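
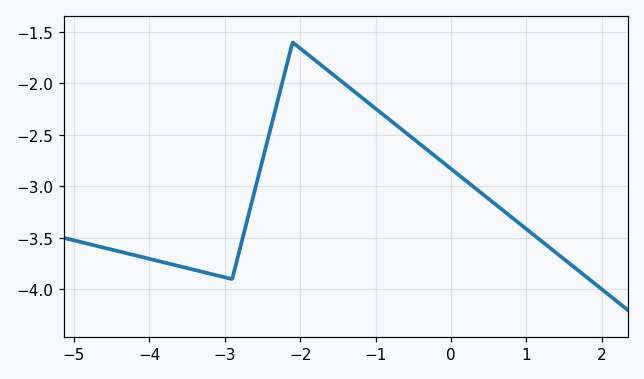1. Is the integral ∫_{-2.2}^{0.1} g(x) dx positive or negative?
negative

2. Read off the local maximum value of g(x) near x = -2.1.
-1.6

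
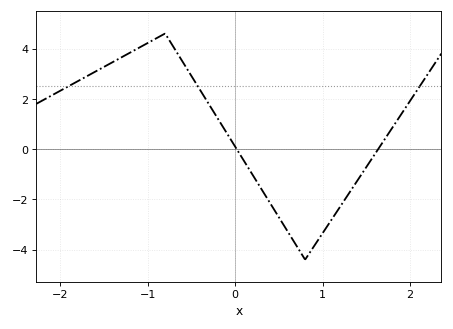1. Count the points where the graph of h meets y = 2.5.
3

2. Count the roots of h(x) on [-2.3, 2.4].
2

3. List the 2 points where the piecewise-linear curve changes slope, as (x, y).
(-0.8, 4.6); (0.8, -4.4)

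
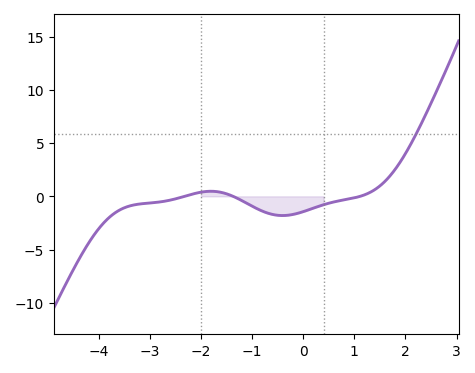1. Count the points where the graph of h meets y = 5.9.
1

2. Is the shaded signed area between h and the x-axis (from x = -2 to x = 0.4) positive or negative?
negative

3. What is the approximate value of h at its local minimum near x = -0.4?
-1.8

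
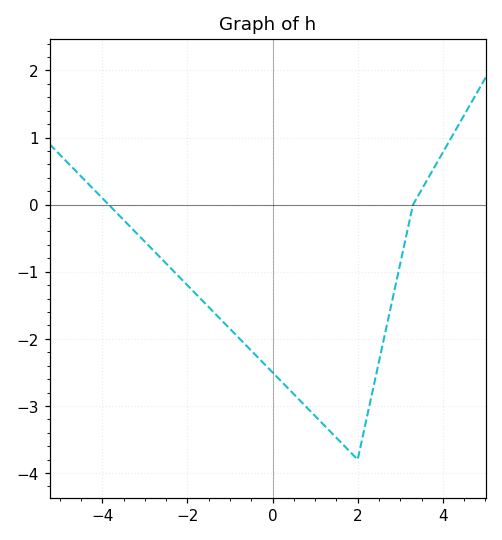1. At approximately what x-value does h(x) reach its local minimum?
2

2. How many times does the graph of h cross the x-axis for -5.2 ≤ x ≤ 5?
2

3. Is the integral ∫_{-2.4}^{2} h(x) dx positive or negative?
negative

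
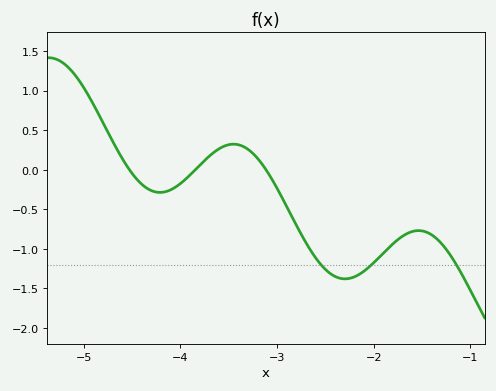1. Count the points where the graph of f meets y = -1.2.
3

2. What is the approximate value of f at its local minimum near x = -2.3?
-1.4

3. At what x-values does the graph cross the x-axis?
-4.5, -3.8, -3.1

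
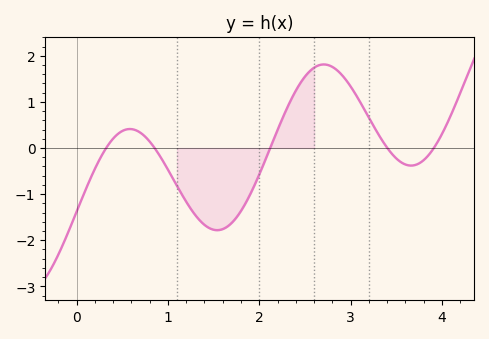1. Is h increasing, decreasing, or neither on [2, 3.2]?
neither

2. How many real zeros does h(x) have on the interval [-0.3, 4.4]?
5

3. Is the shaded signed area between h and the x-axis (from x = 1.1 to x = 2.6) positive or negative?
negative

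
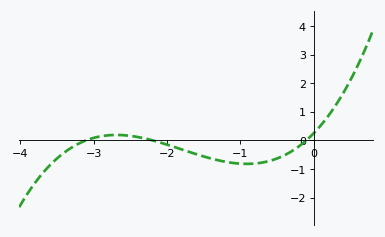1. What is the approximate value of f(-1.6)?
-0.486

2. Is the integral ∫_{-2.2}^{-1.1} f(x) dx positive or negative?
negative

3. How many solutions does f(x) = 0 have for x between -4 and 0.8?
3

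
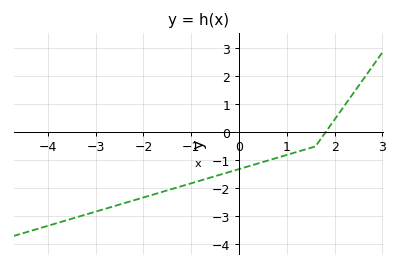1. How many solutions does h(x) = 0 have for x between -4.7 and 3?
1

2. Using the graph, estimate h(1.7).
-0.3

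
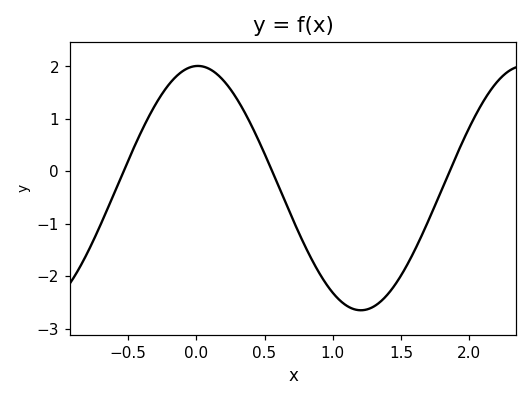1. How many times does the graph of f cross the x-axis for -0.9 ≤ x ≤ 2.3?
3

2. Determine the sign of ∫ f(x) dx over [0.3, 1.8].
negative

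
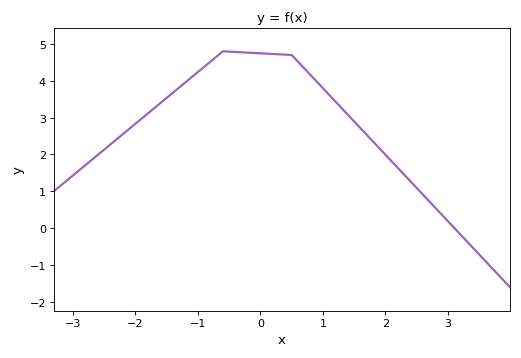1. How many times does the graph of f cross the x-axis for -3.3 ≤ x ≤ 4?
1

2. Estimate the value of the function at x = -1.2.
4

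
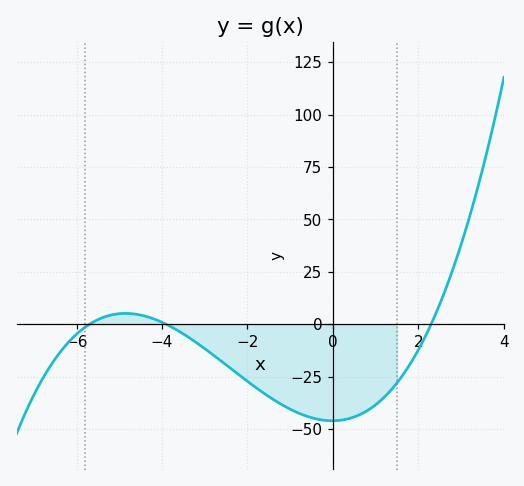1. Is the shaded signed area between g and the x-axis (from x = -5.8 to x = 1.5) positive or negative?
negative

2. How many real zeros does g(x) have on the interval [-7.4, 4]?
3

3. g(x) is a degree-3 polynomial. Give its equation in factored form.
y = 0.9(x + 5.7)(x + 3.9)(x - 2.3)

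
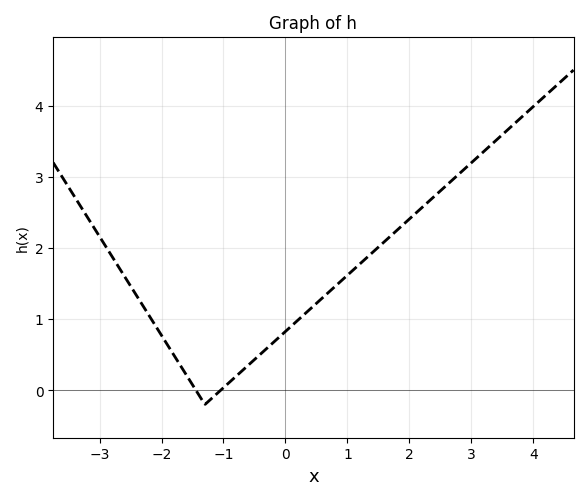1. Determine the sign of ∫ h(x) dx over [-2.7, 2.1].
positive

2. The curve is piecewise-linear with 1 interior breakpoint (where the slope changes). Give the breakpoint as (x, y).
(-1.3, -0.2)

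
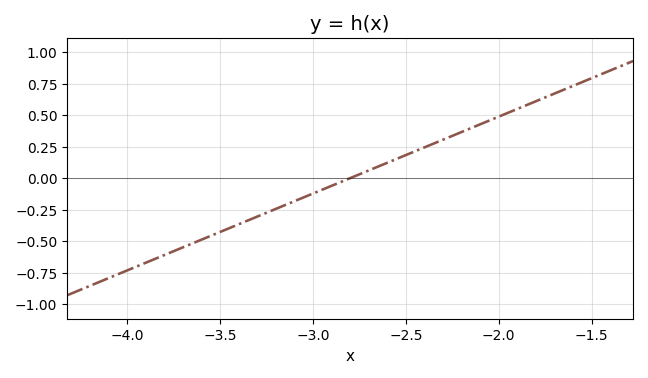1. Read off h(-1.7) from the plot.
0.671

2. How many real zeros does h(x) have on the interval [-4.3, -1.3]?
1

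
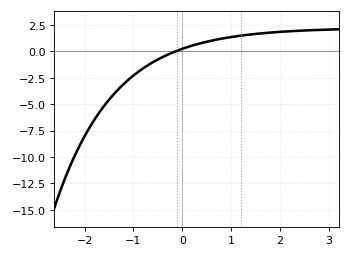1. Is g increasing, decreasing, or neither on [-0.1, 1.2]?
increasing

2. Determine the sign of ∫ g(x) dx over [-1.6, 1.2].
negative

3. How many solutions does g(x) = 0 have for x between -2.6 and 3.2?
1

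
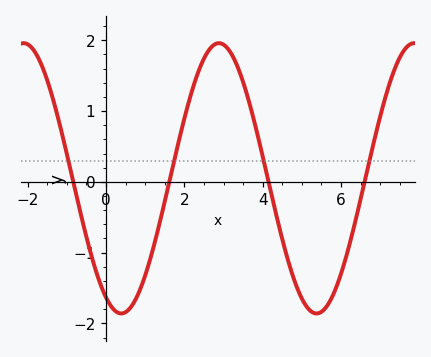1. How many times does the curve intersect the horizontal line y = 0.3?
4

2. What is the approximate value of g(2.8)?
1.9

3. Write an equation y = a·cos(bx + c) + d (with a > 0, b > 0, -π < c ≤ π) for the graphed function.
y = 1.91cos(1.3x + 2.7) + 0.05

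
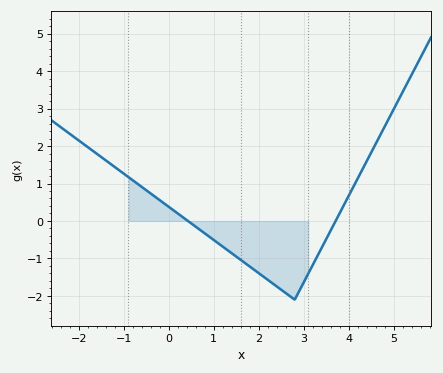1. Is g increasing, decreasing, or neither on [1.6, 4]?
neither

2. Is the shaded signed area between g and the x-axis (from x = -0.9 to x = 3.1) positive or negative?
negative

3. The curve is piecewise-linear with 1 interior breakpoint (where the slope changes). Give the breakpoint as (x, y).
(2.8, -2.1)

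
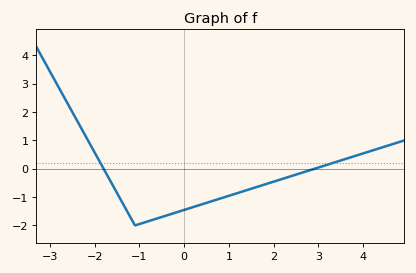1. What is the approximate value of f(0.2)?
-1.4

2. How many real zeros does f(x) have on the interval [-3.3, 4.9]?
2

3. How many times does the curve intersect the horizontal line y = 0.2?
2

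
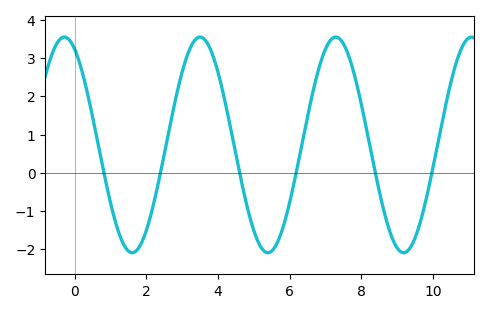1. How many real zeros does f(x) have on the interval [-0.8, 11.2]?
6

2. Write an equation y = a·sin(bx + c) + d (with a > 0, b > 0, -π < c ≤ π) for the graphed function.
y = 2.82sin(1.66x + 2.04) + 0.73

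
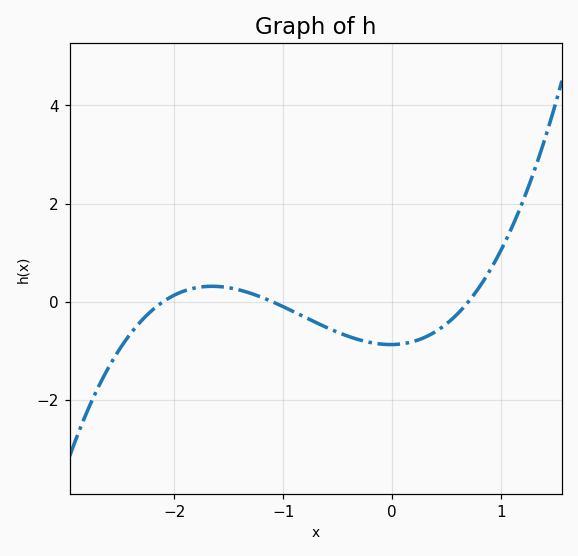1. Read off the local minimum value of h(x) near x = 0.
-0.8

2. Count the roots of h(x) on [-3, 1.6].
3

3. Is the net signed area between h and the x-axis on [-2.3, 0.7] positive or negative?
negative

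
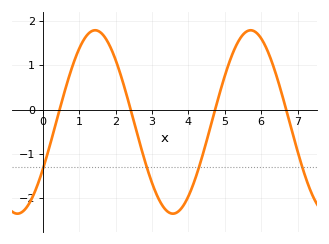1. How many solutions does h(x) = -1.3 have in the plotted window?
4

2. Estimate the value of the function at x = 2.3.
0.334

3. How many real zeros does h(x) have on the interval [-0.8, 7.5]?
4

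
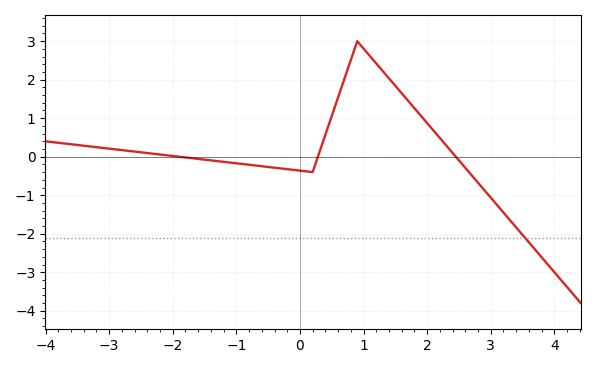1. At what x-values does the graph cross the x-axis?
-1.9, 0.282, 2.45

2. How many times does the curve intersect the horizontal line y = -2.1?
1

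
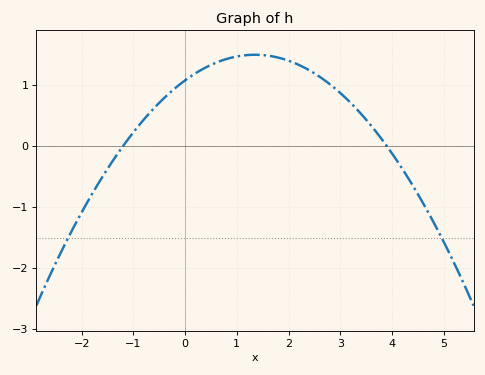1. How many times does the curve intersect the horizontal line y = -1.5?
2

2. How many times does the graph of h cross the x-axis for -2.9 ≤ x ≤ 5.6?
2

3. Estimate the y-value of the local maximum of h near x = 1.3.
1.5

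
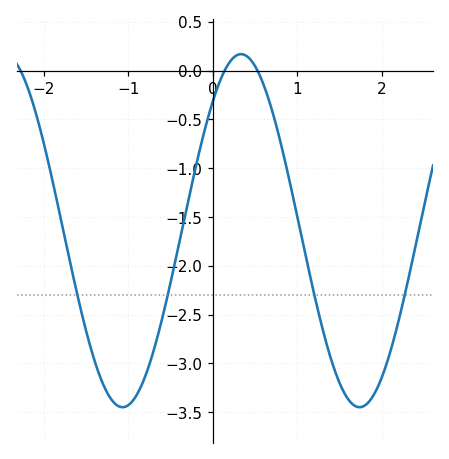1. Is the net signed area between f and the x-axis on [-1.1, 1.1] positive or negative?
negative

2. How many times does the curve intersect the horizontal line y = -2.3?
4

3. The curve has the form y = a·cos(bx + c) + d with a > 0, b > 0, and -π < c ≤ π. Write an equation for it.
y = 1.81cos(2.24x - 0.75) - 1.64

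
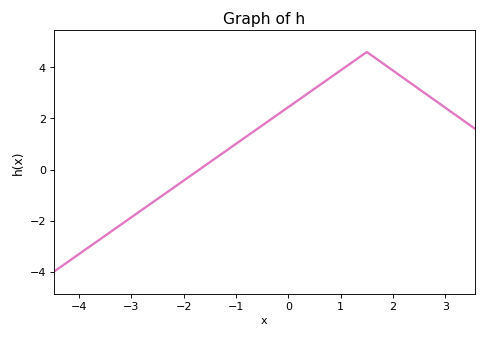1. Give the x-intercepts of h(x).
-1.8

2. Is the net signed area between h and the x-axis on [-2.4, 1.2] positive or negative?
positive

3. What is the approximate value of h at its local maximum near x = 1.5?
4.6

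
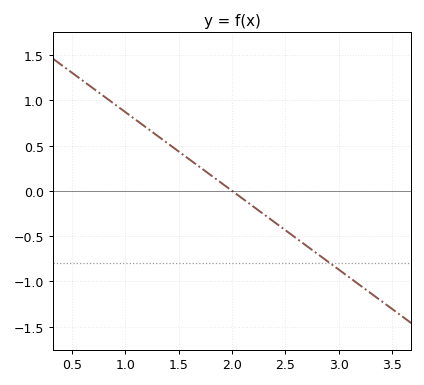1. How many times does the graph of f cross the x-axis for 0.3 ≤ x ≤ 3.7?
1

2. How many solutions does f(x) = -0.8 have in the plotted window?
1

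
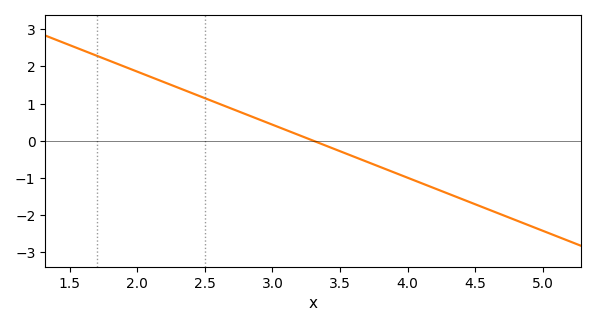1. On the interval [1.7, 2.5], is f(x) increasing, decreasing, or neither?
decreasing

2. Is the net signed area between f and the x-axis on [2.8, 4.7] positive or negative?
negative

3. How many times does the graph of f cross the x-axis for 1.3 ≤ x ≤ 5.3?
1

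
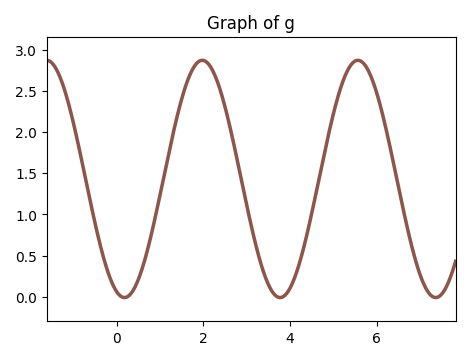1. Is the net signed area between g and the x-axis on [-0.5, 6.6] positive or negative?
positive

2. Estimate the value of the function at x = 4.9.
2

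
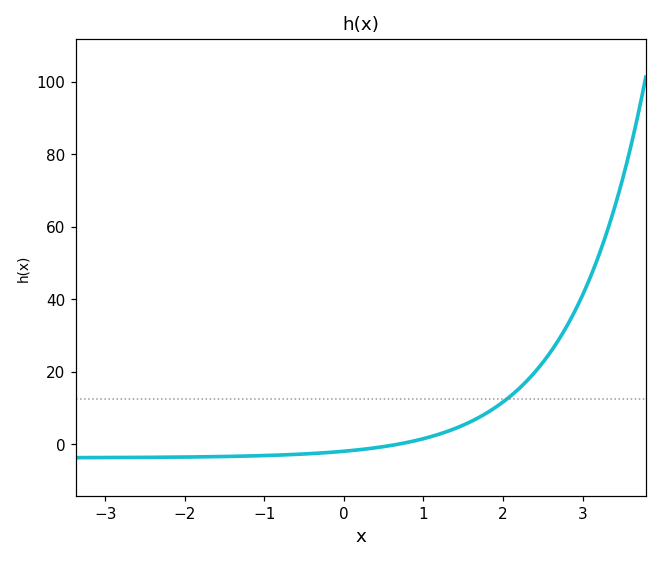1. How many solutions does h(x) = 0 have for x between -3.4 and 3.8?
1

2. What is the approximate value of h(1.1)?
2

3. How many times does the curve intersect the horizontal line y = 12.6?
1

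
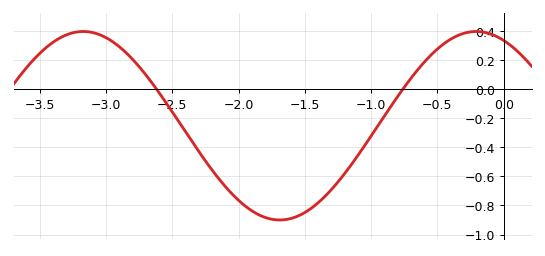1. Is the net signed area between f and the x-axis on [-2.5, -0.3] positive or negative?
negative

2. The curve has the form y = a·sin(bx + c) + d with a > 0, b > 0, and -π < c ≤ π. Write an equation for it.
y = 0.65sin(2.1x + 2) - 0.25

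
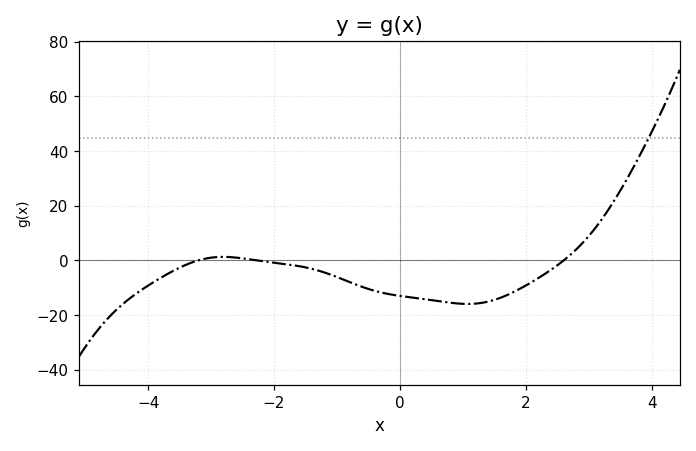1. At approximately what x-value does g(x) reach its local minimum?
1.07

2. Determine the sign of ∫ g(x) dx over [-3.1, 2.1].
negative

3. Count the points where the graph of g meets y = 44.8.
1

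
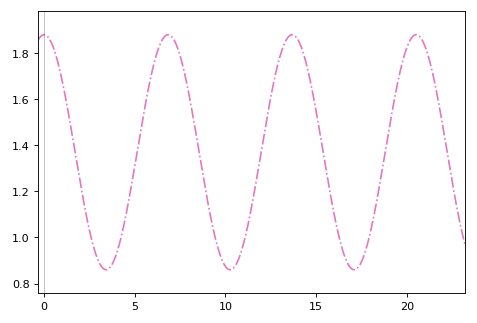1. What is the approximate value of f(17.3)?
0.87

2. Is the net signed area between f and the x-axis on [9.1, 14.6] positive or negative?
positive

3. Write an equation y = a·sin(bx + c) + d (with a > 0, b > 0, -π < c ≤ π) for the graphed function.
y = 0.51sin(0.92x + 1.56) + 1.37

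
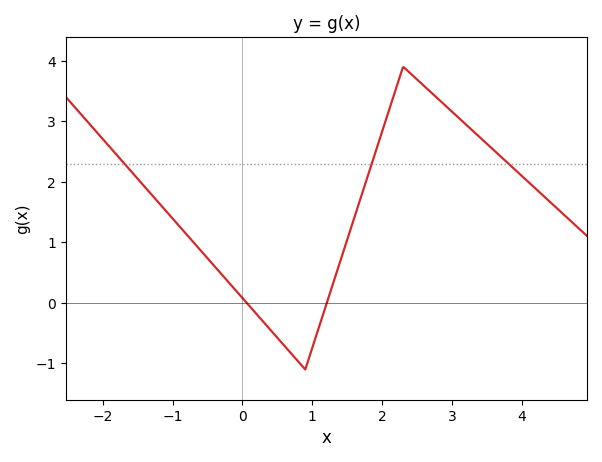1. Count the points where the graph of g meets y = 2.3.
3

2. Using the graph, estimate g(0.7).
-0.8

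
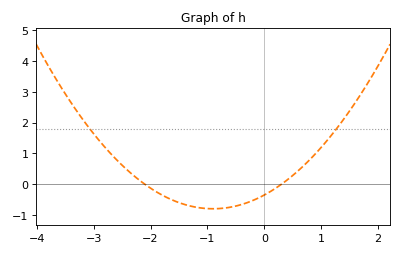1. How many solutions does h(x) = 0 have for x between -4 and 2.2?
2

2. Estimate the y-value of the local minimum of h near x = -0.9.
-0.792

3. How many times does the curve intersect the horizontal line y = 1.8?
2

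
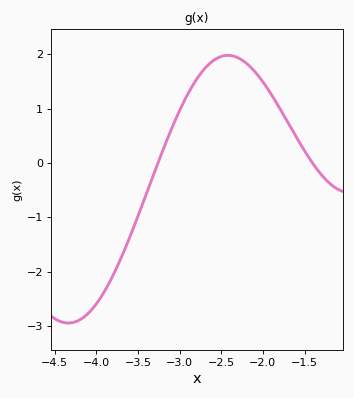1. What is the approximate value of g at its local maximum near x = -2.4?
1.98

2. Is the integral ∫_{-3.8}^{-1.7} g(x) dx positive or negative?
positive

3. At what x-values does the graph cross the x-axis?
-3.26, -1.4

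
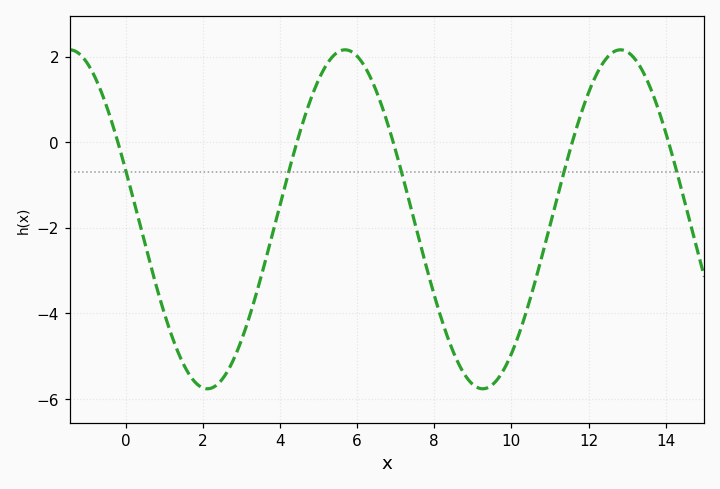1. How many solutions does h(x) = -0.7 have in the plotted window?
5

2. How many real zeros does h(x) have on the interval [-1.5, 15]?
5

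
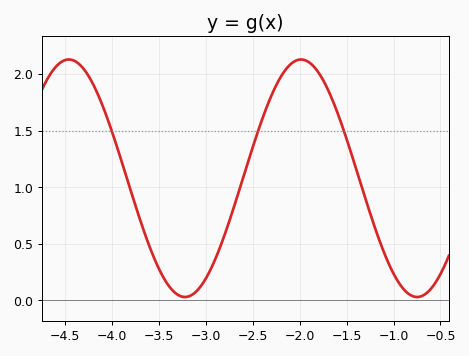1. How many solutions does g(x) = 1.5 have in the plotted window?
3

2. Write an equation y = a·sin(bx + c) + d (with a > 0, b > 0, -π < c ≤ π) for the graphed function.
y = 1.05sin(2.54x + 0.332) + 1.08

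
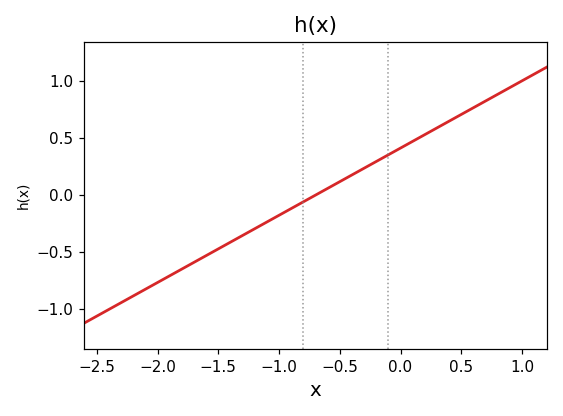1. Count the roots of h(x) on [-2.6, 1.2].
1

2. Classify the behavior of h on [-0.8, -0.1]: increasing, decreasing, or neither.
increasing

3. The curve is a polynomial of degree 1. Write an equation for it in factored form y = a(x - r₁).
y = 0.59(x + 0.7)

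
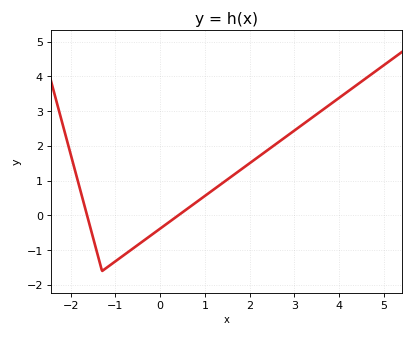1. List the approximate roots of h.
-1.63, 0.402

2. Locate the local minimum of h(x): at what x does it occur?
-1.3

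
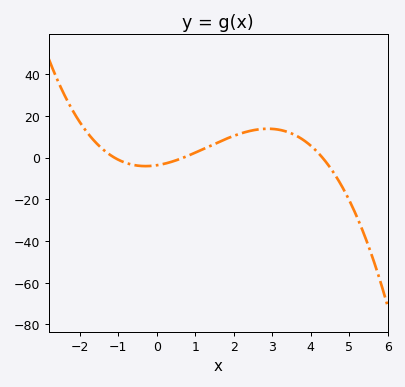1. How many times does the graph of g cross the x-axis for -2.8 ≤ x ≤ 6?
3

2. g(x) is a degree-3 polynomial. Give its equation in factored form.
y = -1.12(x + 1.1)(x - 0.7)(x - 4.3)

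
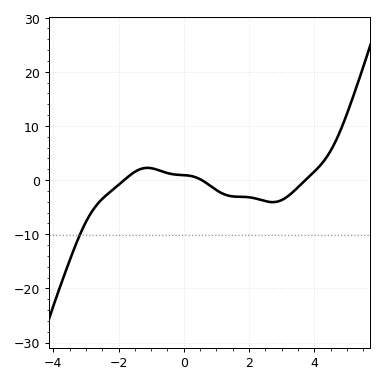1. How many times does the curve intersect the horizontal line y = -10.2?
1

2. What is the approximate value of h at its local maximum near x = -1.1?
2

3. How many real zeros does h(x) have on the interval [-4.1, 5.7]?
3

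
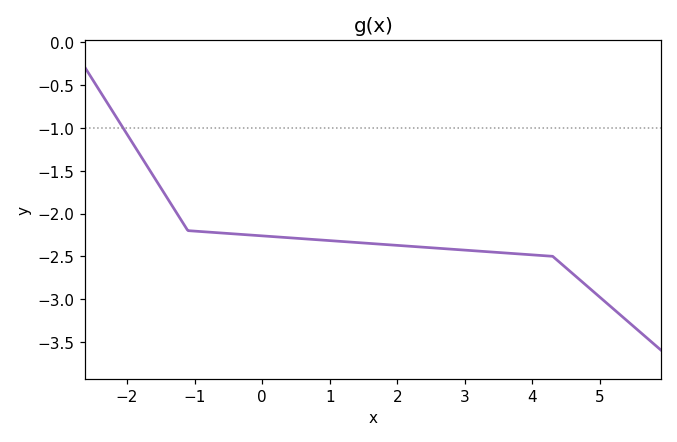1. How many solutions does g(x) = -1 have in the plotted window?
1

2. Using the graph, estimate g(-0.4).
-2.24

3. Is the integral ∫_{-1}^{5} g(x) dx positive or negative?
negative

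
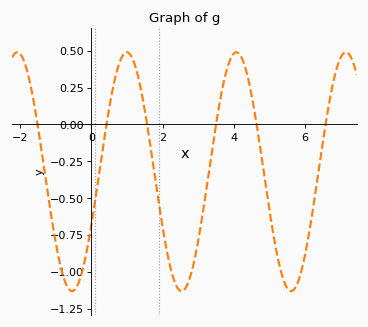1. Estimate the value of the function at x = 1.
0.48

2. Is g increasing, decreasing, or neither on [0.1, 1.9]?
neither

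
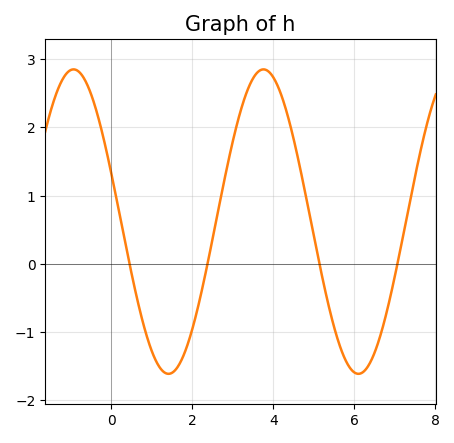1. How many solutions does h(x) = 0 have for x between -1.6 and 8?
4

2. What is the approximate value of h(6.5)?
-1.3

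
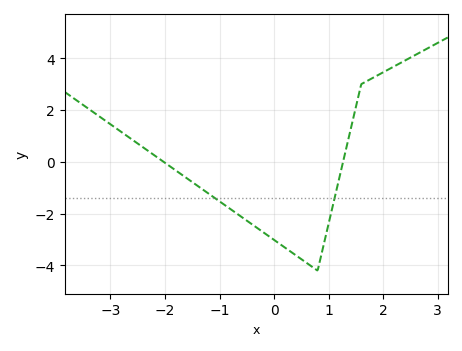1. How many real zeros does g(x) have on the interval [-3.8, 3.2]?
2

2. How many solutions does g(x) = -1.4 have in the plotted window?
2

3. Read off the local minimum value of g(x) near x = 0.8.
-4.2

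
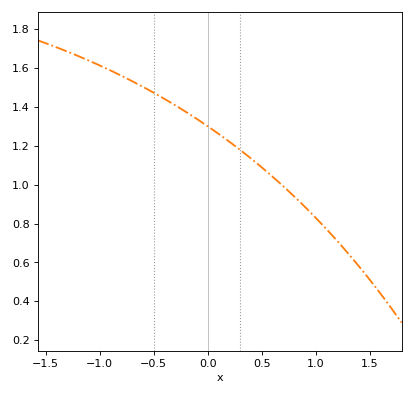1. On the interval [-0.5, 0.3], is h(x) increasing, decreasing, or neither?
decreasing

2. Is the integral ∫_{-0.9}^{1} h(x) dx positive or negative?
positive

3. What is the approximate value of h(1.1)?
0.77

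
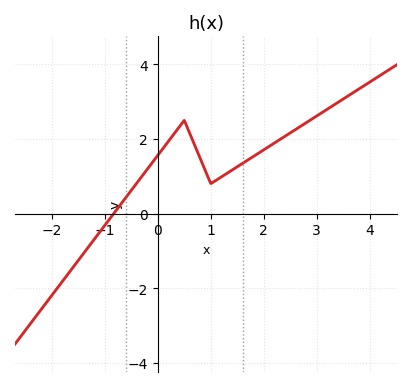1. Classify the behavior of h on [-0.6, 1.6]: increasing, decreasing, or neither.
neither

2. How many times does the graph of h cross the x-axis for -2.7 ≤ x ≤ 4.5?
1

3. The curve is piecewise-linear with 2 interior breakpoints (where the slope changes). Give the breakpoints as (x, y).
(0.5, 2.5); (1, 0.8)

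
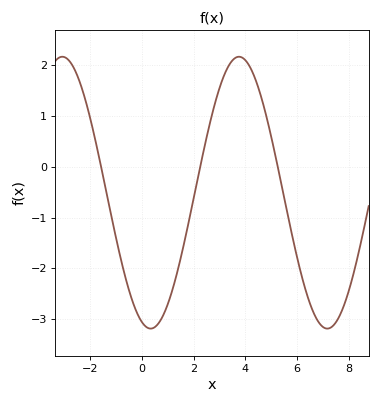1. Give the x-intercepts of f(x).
-1.58, 2.25, 5.25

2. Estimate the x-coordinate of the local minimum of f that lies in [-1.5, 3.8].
0.337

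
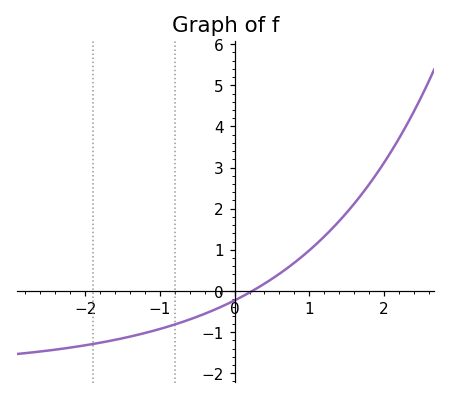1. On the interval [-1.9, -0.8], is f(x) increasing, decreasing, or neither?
increasing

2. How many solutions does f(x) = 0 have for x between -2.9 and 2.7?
1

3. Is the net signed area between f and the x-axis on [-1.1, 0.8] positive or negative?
negative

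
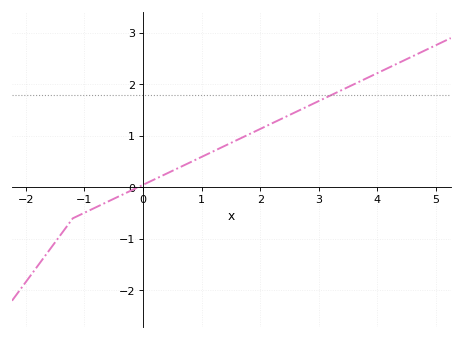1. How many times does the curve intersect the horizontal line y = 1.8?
1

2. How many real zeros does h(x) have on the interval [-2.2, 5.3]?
1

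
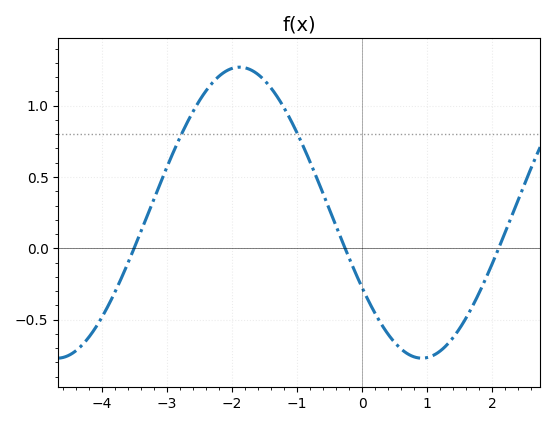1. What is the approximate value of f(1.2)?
-0.72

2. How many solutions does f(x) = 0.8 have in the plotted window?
2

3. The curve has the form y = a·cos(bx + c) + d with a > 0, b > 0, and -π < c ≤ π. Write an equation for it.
y = 1.02cos(1.12x + 2.11) + 0.25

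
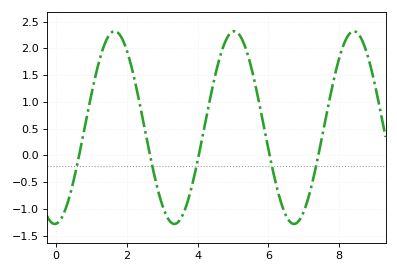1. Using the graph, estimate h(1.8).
2.26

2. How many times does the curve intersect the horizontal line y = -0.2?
5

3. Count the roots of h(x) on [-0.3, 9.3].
5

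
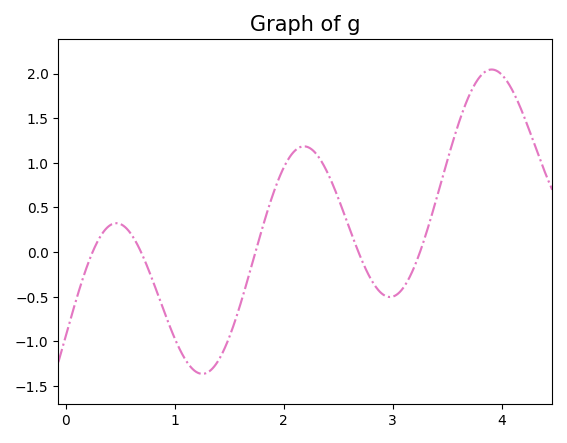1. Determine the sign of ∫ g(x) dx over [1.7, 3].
positive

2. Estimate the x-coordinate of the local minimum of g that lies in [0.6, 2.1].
1.25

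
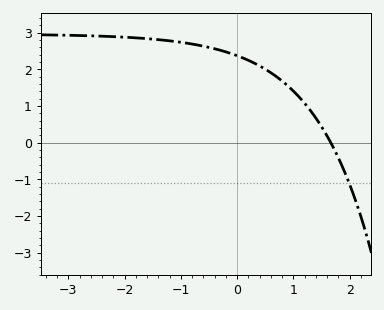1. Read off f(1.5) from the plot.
0.4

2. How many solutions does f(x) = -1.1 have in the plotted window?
1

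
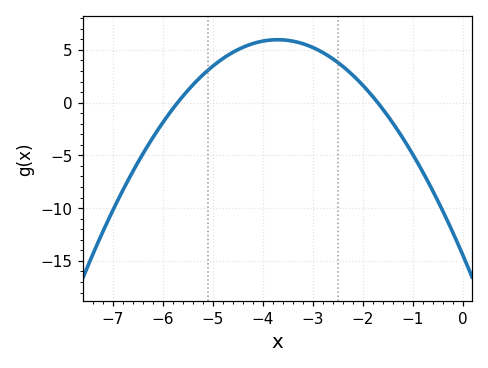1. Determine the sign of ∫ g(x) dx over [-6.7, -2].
positive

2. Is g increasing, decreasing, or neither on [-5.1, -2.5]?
neither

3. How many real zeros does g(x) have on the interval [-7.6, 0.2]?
2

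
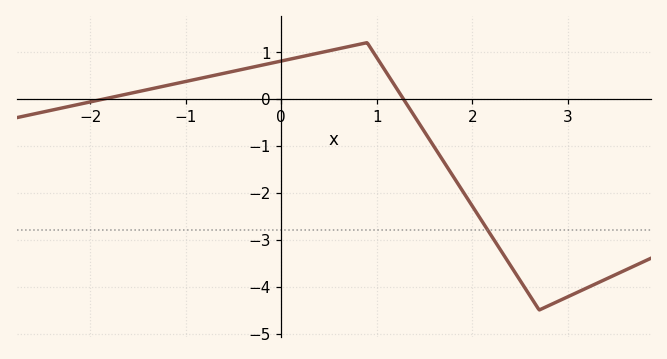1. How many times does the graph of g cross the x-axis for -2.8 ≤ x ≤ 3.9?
2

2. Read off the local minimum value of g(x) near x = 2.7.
-4.5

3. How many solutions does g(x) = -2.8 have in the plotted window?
1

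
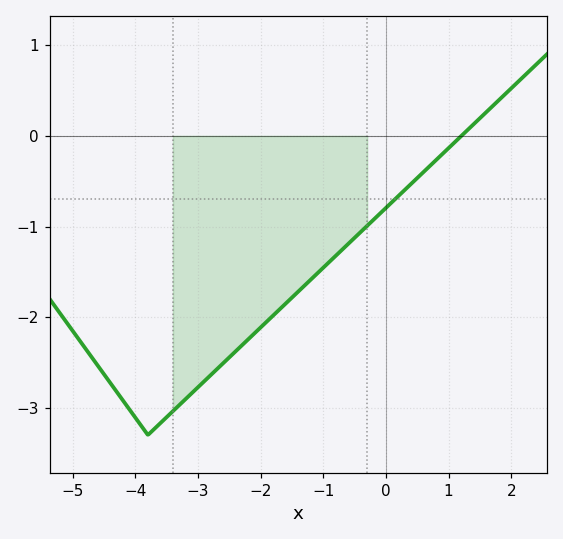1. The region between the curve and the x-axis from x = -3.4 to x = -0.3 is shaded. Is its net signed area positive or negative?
negative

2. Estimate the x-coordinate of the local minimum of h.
-3.8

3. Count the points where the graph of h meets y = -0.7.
1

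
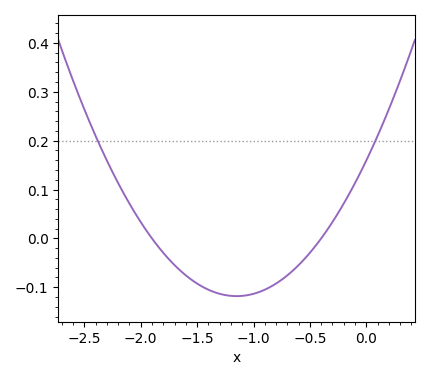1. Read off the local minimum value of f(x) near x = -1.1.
-0.118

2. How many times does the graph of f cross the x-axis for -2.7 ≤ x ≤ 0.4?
2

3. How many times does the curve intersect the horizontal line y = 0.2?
2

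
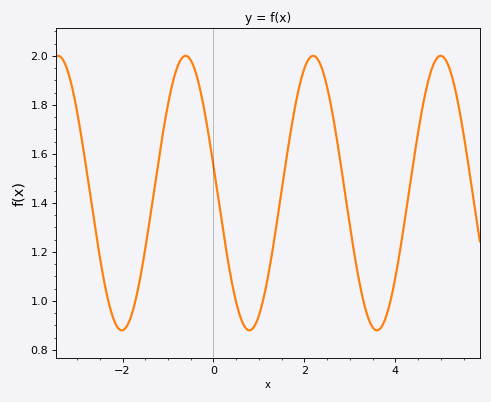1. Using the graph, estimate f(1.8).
1.8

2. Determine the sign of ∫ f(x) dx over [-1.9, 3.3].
positive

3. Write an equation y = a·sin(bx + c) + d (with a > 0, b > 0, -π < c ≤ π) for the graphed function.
y = 0.56sin(2.24x + 2.94) + 1.44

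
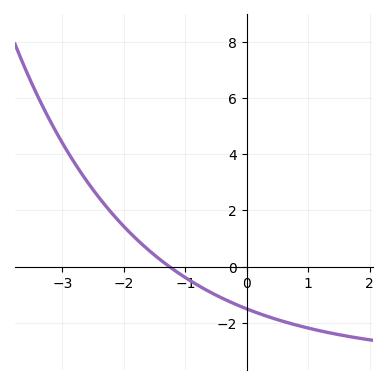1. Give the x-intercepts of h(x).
-1.26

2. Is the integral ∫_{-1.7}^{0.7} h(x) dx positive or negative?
negative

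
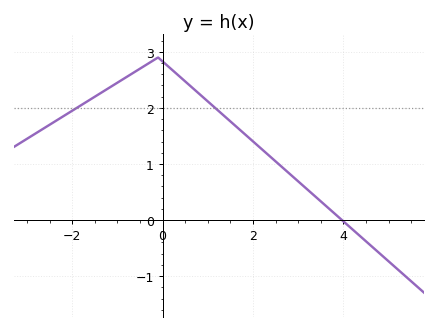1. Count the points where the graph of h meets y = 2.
2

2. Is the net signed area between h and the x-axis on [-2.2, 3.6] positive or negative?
positive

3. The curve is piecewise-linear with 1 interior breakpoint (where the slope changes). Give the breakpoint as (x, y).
(-0.1, 2.9)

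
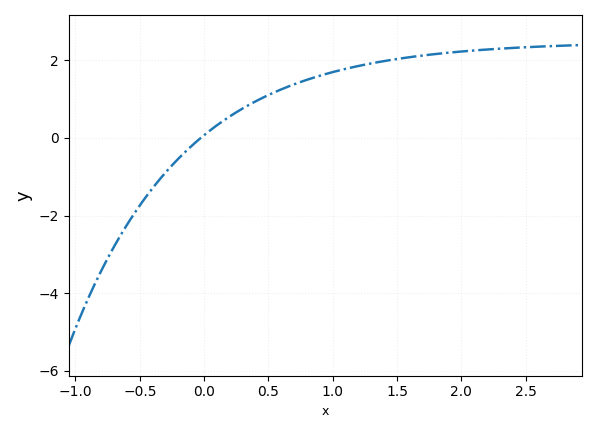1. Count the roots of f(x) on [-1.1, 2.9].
1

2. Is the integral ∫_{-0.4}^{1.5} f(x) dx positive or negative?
positive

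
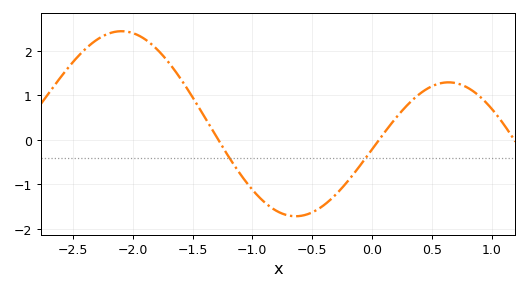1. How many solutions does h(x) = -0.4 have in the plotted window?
2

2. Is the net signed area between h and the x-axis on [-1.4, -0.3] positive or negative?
negative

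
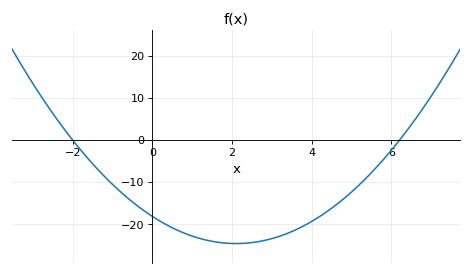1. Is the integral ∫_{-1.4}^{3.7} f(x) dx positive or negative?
negative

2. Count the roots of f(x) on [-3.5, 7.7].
2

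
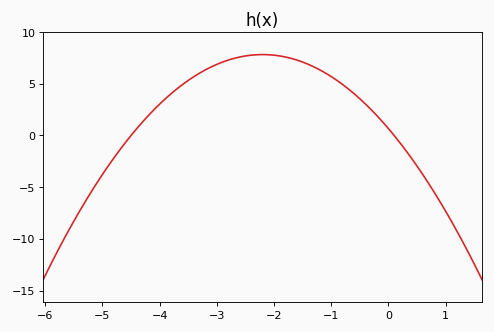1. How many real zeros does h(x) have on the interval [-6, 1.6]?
2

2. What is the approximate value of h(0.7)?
-4.5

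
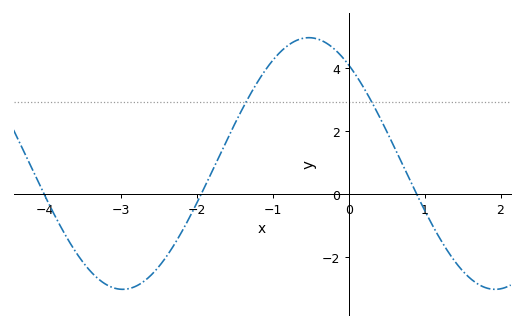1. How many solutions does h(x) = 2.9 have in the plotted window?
2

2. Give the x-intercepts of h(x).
-4.01, -1.94, 0.895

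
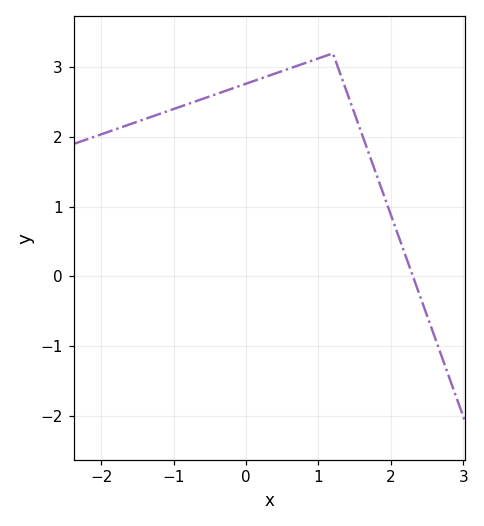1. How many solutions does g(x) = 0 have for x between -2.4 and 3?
1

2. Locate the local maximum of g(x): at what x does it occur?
1.2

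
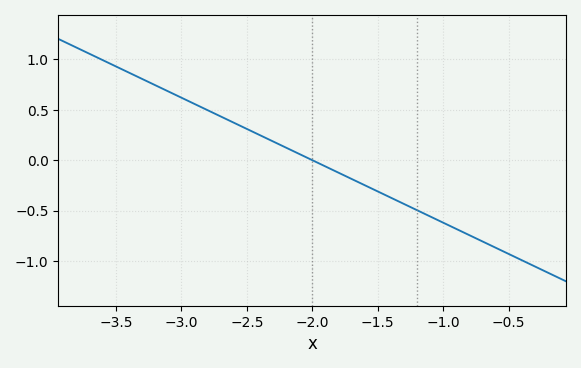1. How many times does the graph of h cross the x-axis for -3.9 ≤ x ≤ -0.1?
1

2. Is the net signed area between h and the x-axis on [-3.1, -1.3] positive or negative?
positive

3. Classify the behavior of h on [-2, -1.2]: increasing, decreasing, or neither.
decreasing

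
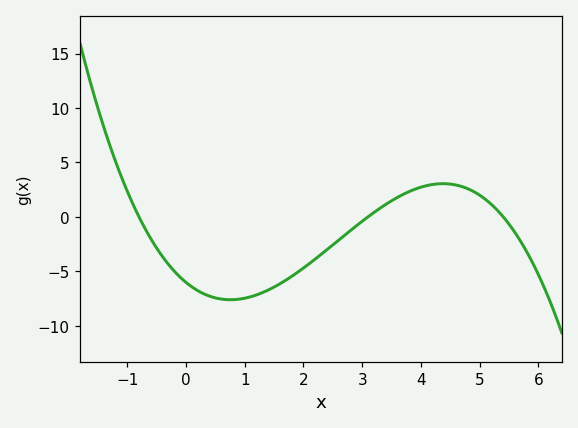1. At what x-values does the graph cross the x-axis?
-0.8, 3.1, 5.4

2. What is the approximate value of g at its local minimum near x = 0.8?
-7.62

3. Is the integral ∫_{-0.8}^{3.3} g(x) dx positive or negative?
negative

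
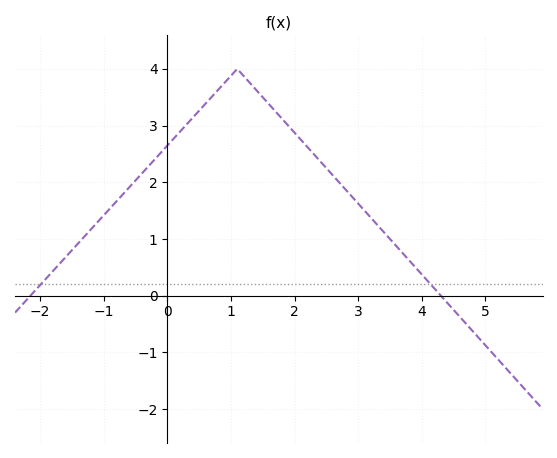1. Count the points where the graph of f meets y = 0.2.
2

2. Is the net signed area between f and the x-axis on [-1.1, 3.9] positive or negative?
positive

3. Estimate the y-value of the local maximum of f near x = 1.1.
4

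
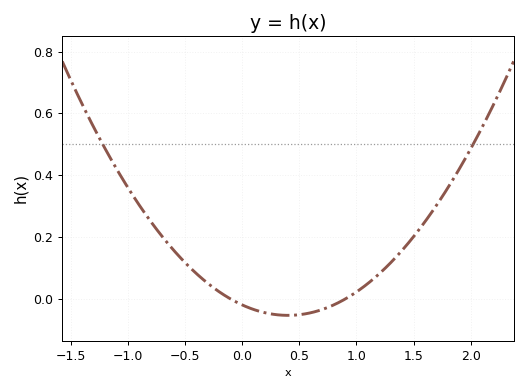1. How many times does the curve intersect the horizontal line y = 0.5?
2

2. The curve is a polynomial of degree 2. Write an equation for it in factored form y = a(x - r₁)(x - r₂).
y = 0.21(x + 0.1)(x - 0.9)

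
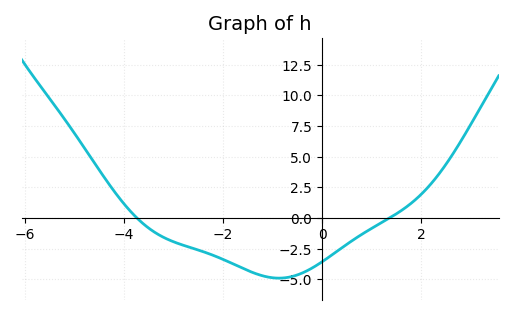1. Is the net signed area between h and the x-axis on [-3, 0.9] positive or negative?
negative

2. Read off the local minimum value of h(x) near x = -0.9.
-5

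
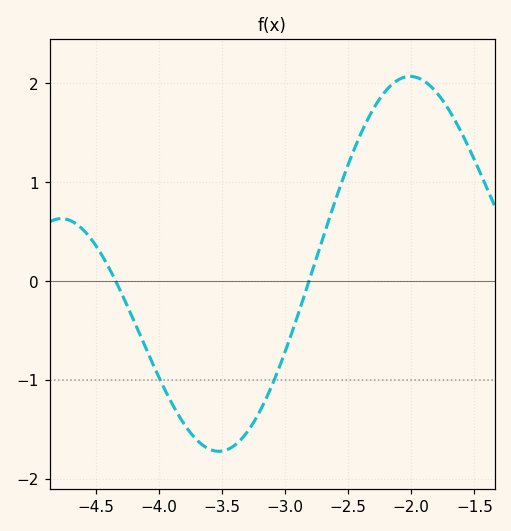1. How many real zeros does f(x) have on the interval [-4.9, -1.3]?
2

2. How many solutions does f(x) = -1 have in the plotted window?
2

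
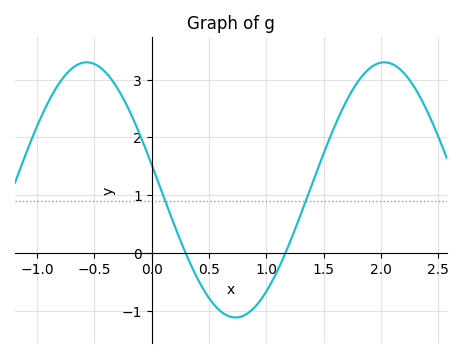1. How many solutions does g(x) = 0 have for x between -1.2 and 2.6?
2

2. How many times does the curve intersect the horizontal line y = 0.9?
2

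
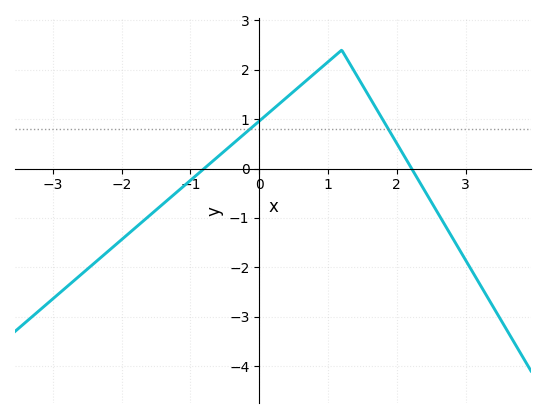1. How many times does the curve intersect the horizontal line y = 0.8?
2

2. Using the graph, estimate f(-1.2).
-0.48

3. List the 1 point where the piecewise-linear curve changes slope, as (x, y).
(1.2, 2.4)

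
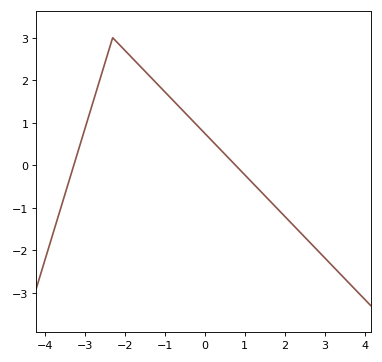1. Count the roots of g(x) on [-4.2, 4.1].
2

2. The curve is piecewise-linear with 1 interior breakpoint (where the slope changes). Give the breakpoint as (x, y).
(-2.3, 3)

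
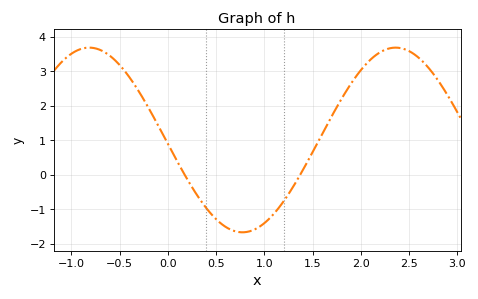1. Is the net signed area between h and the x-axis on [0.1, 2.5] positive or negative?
positive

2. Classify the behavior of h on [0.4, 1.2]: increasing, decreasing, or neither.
neither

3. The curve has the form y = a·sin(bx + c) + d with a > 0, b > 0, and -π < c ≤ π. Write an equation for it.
y = 2.68sin(2x - 3.1) + 1.01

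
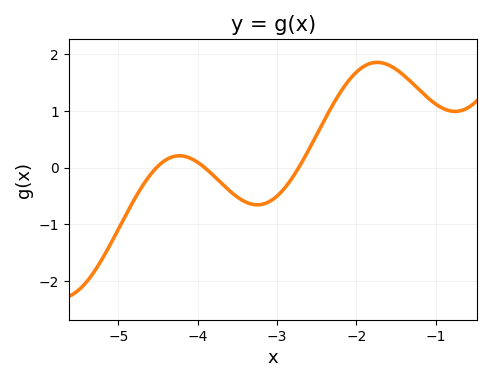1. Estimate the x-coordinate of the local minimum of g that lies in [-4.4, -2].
-3.2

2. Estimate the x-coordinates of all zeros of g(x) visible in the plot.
-4.5, -3.9, -2.7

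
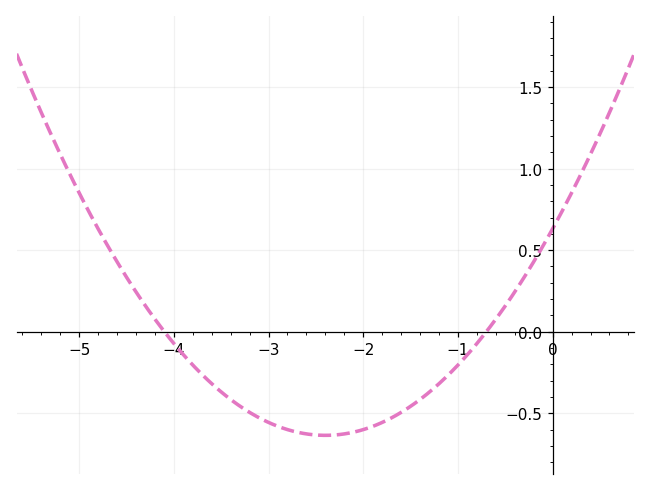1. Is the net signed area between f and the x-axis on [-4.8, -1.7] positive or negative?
negative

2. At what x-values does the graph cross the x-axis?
-4.1, -0.7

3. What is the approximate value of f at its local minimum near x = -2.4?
-0.636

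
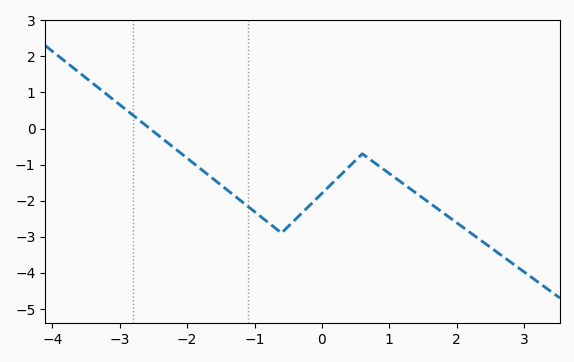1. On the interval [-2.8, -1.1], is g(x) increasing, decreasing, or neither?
decreasing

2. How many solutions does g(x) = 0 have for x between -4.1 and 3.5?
1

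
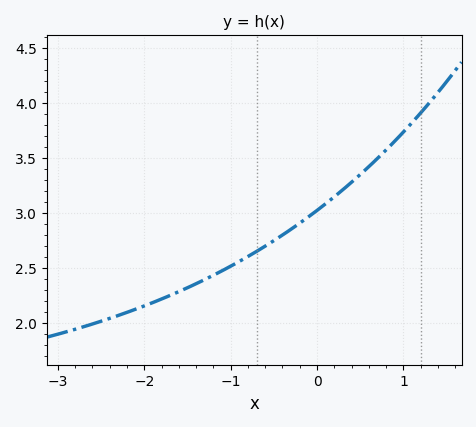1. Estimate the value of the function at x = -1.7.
2.25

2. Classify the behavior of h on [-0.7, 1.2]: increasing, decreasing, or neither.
increasing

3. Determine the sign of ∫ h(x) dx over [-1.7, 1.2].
positive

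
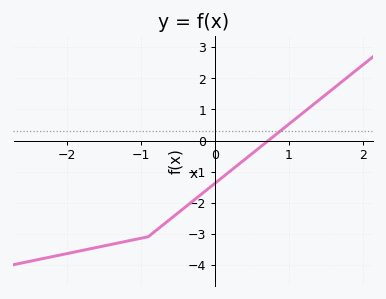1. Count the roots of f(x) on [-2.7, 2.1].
1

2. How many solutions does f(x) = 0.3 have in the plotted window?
1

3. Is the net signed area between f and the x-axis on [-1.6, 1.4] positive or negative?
negative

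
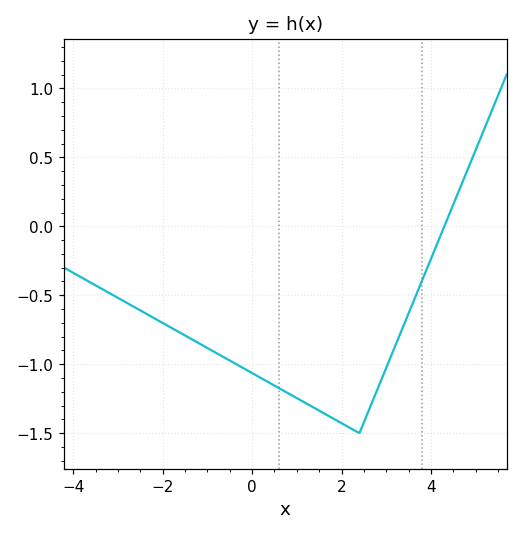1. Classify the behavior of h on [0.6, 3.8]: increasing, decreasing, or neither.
neither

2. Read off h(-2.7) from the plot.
-0.55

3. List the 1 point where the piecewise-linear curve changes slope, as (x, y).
(2.4, -1.5)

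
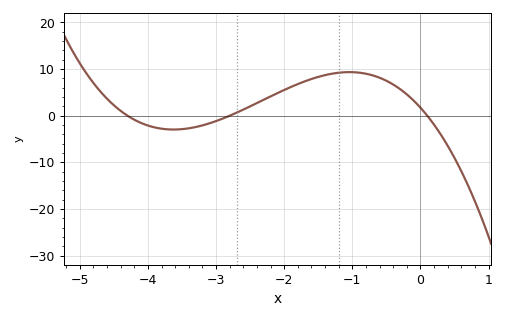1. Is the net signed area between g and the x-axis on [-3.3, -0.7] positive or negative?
positive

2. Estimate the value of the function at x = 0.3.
-4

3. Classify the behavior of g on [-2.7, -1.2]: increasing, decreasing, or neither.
increasing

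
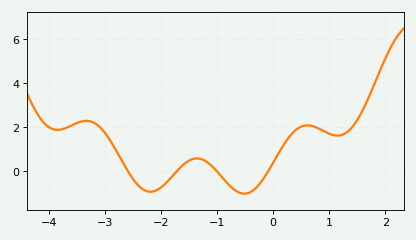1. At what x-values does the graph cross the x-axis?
-2.6, -1.7, -1, -0.1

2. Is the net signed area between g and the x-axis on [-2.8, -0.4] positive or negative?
negative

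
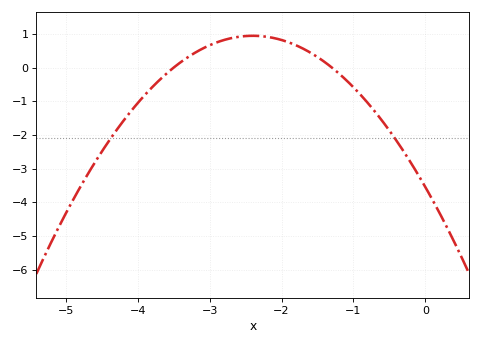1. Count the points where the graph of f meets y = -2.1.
2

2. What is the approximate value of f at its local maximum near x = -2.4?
0.9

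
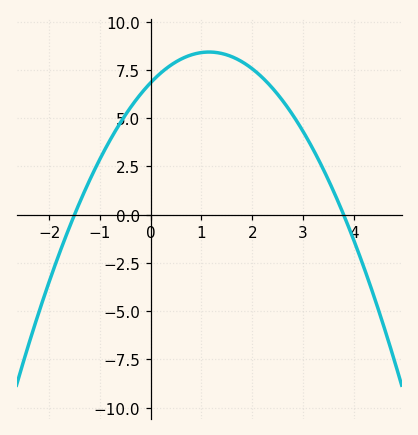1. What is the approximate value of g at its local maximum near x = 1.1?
8.4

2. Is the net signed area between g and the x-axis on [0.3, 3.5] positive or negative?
positive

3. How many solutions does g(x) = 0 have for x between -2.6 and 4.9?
2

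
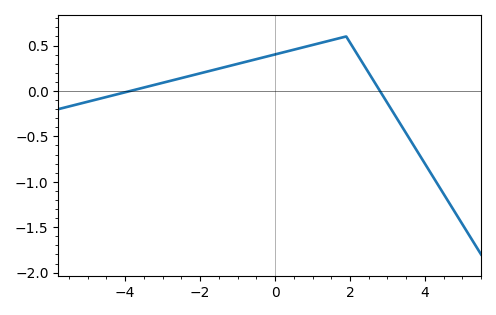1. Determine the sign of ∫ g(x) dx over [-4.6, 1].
positive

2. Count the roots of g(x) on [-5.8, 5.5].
2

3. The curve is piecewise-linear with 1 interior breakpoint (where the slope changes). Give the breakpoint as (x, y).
(1.9, 0.6)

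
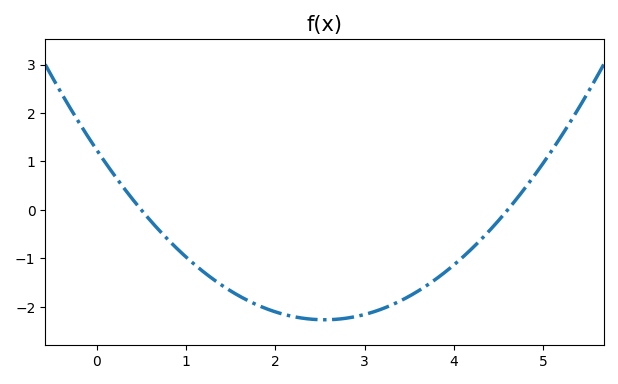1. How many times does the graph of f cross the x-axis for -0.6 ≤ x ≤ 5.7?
2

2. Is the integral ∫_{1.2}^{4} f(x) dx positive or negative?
negative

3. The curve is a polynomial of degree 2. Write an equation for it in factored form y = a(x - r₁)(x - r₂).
y = 0.54(x - 0.5)(x - 4.6)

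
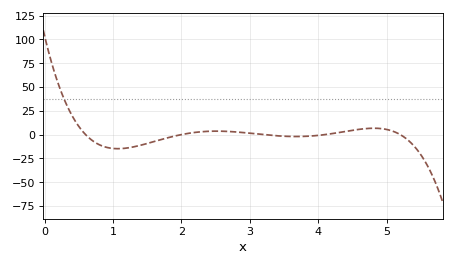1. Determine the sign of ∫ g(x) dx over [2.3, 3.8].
positive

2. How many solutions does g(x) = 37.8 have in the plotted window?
1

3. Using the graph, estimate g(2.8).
2.79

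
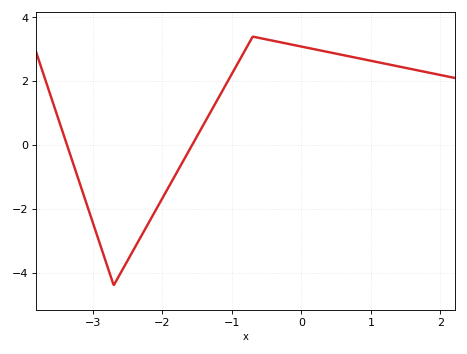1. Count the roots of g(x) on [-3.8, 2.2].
2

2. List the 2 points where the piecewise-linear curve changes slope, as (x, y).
(-2.7, -4.4); (-0.7, 3.4)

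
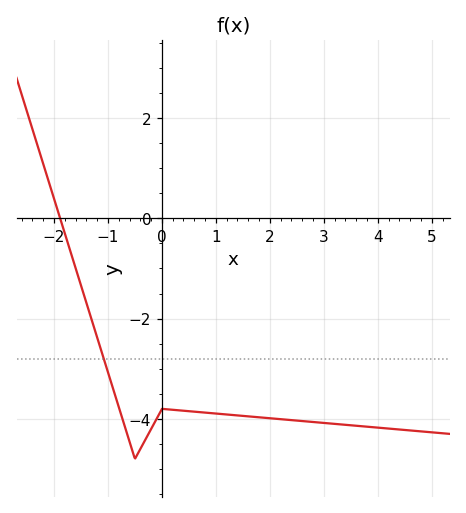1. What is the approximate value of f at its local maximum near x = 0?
-3.8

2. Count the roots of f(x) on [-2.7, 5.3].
1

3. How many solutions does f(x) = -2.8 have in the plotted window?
1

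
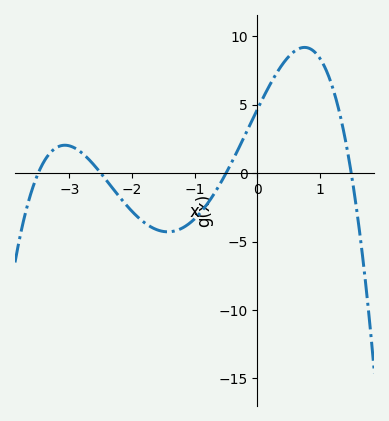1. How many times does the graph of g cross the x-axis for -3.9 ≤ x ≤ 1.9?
4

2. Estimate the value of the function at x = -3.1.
2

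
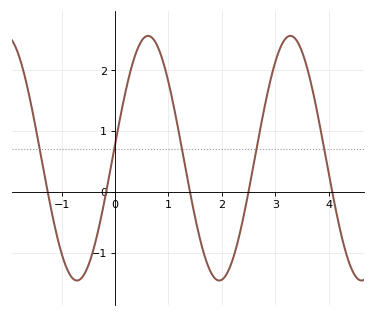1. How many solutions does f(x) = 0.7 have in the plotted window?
5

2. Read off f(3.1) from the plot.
2.4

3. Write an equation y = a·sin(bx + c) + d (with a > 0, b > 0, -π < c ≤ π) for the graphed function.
y = 2.01sin(2.4x + 0.11) + 0.55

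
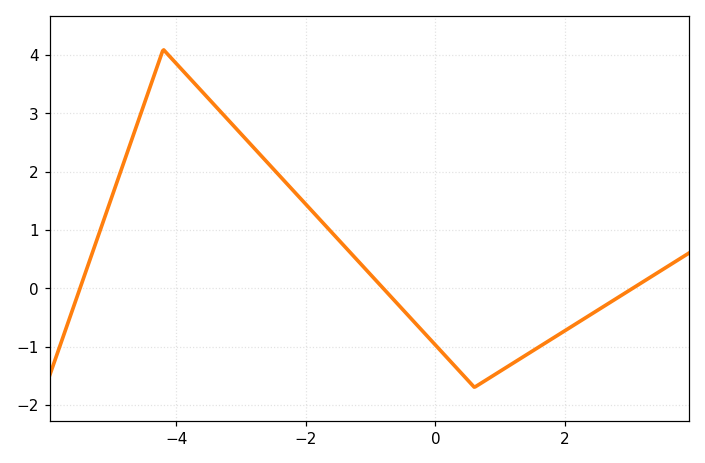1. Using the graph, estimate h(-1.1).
0.354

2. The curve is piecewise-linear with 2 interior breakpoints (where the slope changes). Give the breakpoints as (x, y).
(-4.2, 4.1); (0.6, -1.7)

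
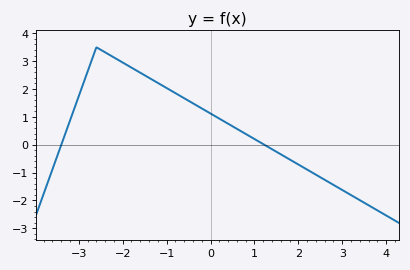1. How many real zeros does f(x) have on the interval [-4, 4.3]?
2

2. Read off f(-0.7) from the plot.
1.8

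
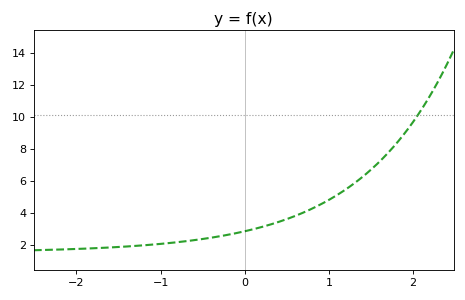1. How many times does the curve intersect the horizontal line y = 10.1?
1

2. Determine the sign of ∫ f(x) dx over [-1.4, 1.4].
positive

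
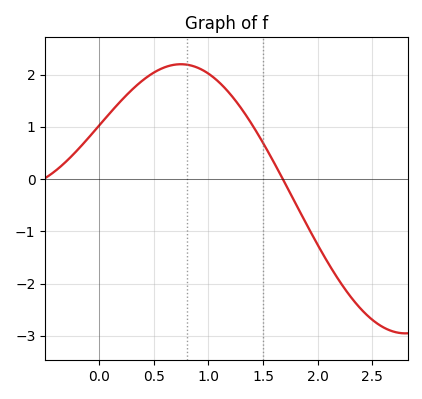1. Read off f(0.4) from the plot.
1.89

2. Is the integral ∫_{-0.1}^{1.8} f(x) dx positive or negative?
positive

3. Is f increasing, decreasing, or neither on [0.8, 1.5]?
decreasing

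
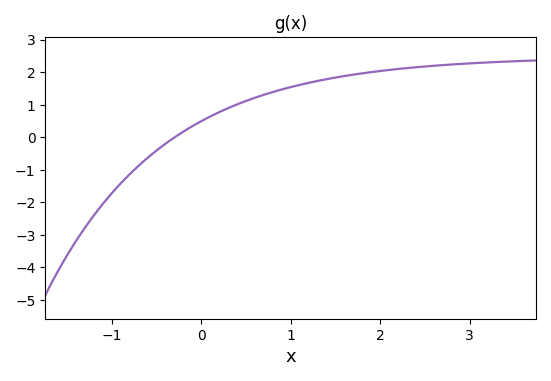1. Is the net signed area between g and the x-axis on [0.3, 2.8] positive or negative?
positive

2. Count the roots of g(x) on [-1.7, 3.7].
1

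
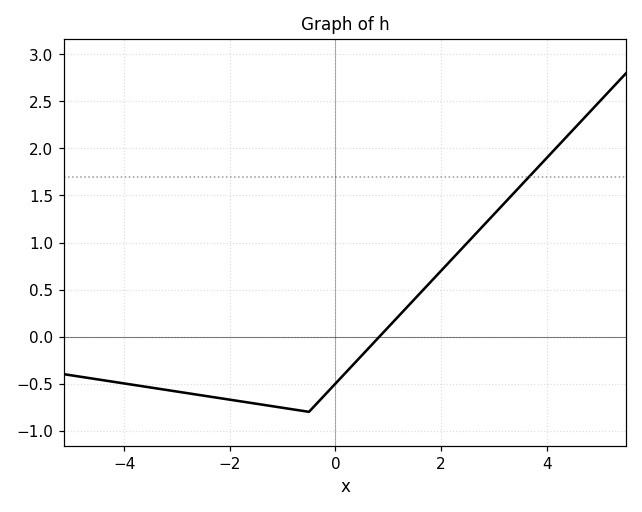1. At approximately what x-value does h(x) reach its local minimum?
-0.503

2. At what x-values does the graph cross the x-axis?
0.834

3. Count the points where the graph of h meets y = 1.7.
1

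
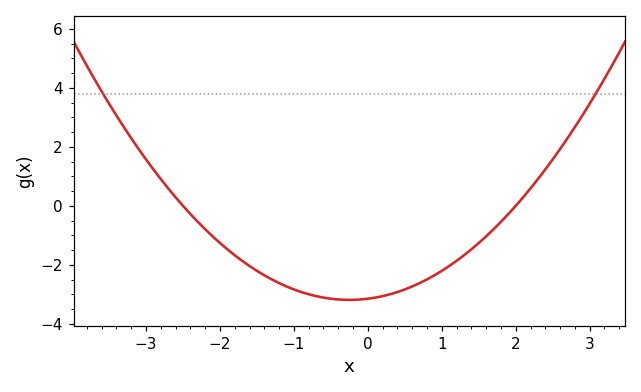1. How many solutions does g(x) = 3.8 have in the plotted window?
2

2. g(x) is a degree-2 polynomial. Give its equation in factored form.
y = 0.63(x + 2.5)(x - 2)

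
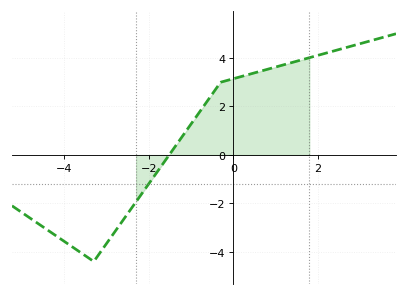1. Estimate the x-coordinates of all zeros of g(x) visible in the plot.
-1.6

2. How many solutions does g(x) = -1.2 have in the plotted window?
1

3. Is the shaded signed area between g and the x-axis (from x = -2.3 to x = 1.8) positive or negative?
positive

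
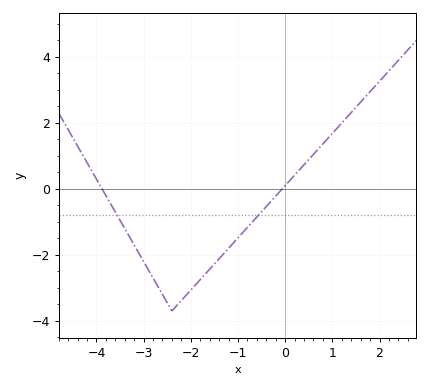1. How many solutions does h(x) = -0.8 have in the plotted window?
2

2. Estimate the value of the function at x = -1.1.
-1.6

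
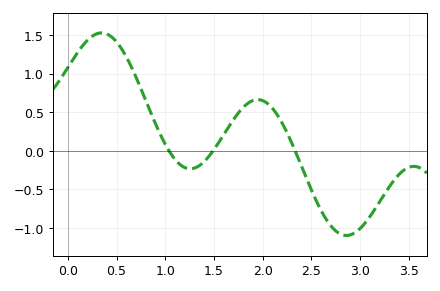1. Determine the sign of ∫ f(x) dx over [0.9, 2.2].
positive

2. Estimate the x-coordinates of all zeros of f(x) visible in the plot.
1, 1.5, 2.3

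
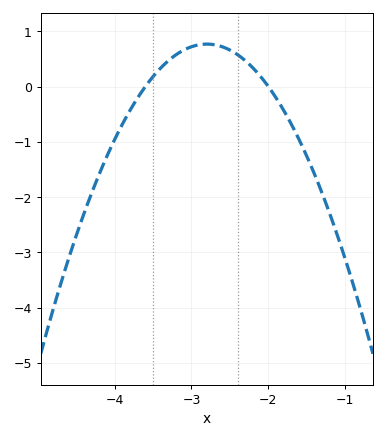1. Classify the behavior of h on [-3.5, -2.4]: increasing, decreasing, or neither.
neither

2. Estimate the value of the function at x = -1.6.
-1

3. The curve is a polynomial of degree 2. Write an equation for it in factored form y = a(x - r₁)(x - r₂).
y = -1.2(x + 3.6)(x + 2)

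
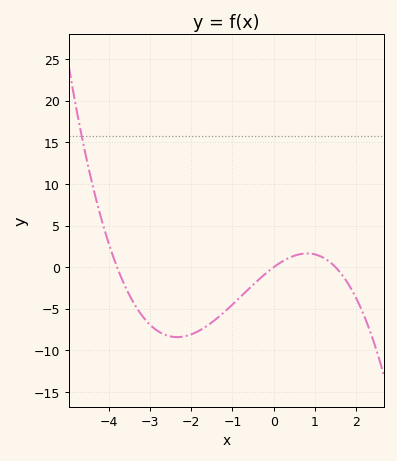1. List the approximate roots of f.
-3.8, 0, 1.4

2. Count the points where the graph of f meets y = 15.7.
1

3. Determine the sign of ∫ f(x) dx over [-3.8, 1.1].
negative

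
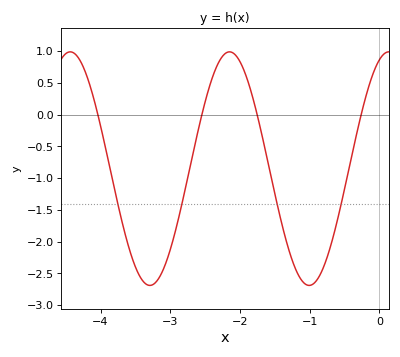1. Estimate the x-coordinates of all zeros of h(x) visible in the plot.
-4.04, -2.55, -1.75, -0.262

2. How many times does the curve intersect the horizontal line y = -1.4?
4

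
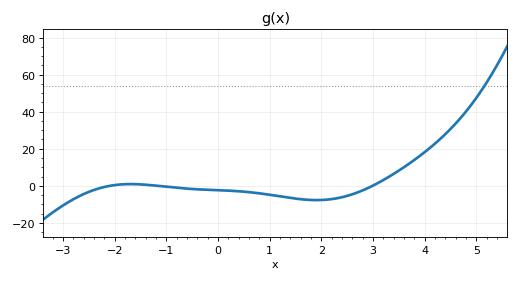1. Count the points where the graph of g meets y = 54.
1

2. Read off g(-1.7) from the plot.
0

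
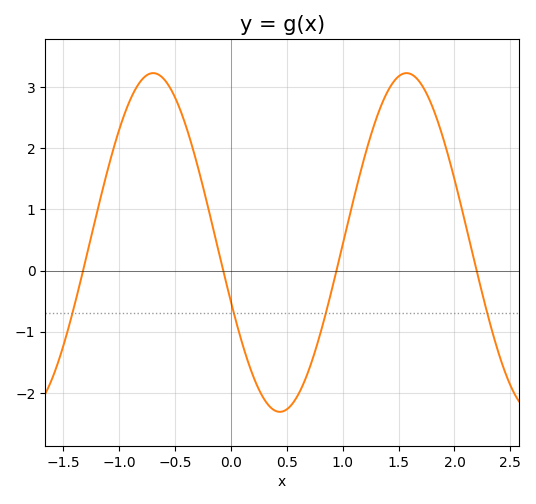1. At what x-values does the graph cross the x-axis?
-1.3, -0.1, 0.9, 2.2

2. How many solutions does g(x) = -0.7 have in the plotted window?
4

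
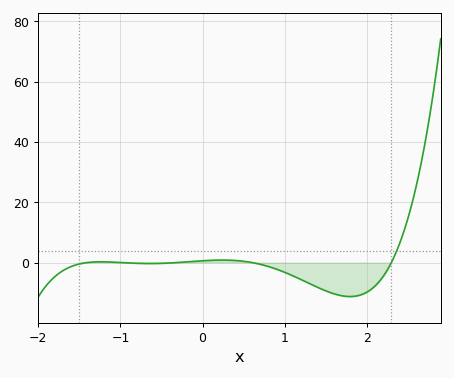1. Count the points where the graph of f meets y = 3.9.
1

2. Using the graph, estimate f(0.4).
0.67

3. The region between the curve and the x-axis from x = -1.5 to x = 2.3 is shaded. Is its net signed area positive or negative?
negative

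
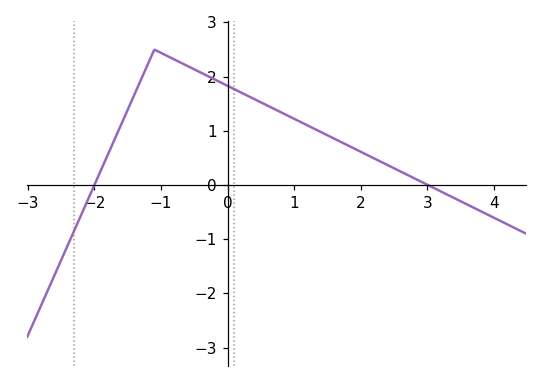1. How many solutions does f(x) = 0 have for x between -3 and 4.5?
2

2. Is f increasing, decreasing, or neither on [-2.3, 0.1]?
neither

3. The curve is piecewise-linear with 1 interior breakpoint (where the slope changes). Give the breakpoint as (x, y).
(-1.1, 2.5)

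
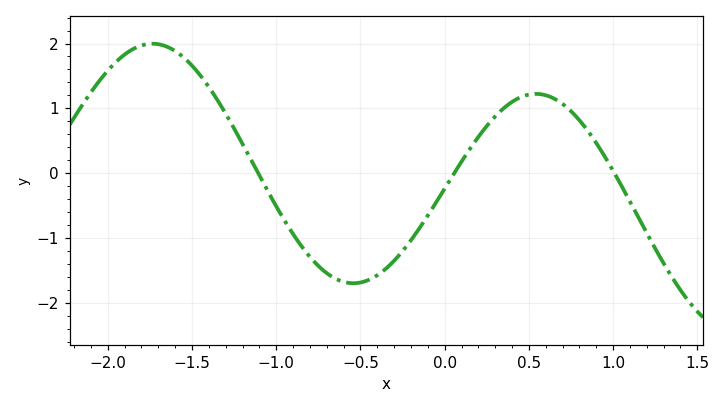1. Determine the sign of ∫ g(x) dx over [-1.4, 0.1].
negative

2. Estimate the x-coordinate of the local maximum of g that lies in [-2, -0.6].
-1.73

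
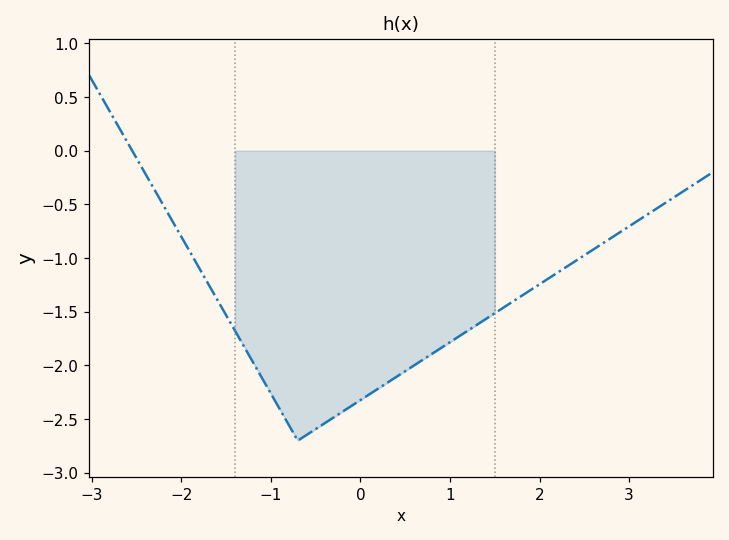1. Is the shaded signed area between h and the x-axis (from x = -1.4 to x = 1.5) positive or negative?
negative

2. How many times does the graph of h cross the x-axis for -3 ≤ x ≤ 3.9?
1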